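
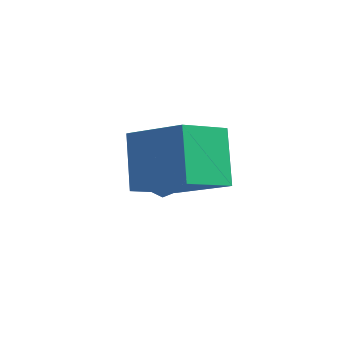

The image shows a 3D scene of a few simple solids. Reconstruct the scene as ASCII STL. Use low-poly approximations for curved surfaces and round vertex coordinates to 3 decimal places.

solid 
facet normal 0.057 0.859 -0.509
outer loop
vertex 2.5 -0.713 -2.558
vertex 1.976 -0.562 -2.362
vertex 2.494 -0.456 -2.125
endloop
endfacet
facet normal 0.930 -0.311 0.198
outer loop
vertex 2.5 -0.713 -2.558
vertex 2.494 -0.456 -2.125
vertex 1.884 -1.918 -1.558
endloop
endfacet
facet normal 0.057 0.859 -0.509
outer loop
vertex 2.494 -0.456 -2.125
vertex 1.976 -0.562 -2.362
vertex 2.098 -0.279 -1.871
endloop
endfacet
facet normal 0.564 0.083 0.821
outer loop
vertex 2.494 -0.456 -2.125
vertex 2.098 -0.279 -1.871
vertex 1.884 -1.918 -1.558
endloop
endfacet
facet normal 0.059 0.858 -0.510
outer loop
vertex 2.098 -0.279 -1.871
vertex 1.976 -0.562 -2.362
vertex 1.609 -0.314 -1.987
endloop
endfacet
facet normal -0.240 0.212 0.947
outer loop
vertex 2.098 -0.279 -1.871
vertex 1.609 -0.314 -1.987
vertex 1.884 -1.918 -1.558
endloop
endfacet
facet normal 0.059 0.858 -0.510
outer loop
vertex 1.609 -0.314 -1.987
vertex 1.976 -0.562 -2.362
vertex 1.397 -0.536 -2.385
endloop
endfacet
facet normal -0.877 -0.022 0.480
outer loop
vertex 1.609 -0.314 -1.987
vertex 1.397 -0.536 -2.385
vertex 1.884 -1.918 -1.558
endloop
endfacet
facet normal 0.059 0.858 -0.510
outer loop
vertex 1.397 -0.536 -2.385
vertex 1.976 -0.562 -2.362
vertex 1.62 -0.778 -2.767
endloop
endfacet
facet normal -0.868 -0.442 -0.227
outer loop
vertex 1.397 -0.536 -2.385
vertex 1.62 -0.778 -2.767
vertex 1.884 -1.918 -1.558
endloop
endfacet
facet normal 0.058 0.859 -0.509
outer loop
vertex 1.62 -0.778 -2.767
vertex 1.976 -0.562 -2.362
vertex 2.111 -0.856 -2.843
endloop
endfacet
facet normal -0.216 -0.733 -0.644
outer loop
vertex 1.62 -0.778 -2.767
vertex 2.111 -0.856 -2.843
vertex 1.884 -1.918 -1.558
endloop
endfacet
facet normal 0.057 0.859 -0.509
outer loop
vertex 2.111 -0.856 -2.843
vertex 1.976 -0.562 -2.362
vertex 2.5 -0.713 -2.558
endloop
endfacet
facet normal 0.581 -0.675 -0.455
outer loop
vertex 2.111 -0.856 -2.843
vertex 2.5 -0.713 -2.558
vertex 1.884 -1.918 -1.558
endloop
endfacet
facet normal -0.875 0.091 -0.475
outer loop
vertex 1.999 -2.405 0.328
vertex 2.502 -1.091 -0.347
vertex 2.618 -3.32 -0.99
endloop
endfacet
facet normal -0.322 -0.842 0.433
outer loop
vertex 4.238 -3.489 -0.113
vertex 1.999 -2.405 0.328
vertex 2.618 -3.32 -0.99
endloop
endfacet
facet normal -0.876 0.091 -0.474
outer loop
vertex 2.618 -3.32 -0.99
vertex 2.502 -1.091 -0.347
vertex 3.121 -2.006 -1.666
endloop
endfacet
facet normal 0.360 -0.532 -0.767
outer loop
vertex 3.121 -2.006 -1.666
vertex 4.238 -3.489 -0.113
vertex 2.618 -3.32 -0.99
endloop
endfacet
facet normal -0.360 0.532 0.767
outer loop
vertex 1.999 -2.405 0.328
vertex 4.122 -1.26 0.53
vertex 2.502 -1.091 -0.347
endloop
endfacet
facet normal -0.322 -0.842 0.433
outer loop
vertex 3.619 -2.574 1.206
vertex 1.999 -2.405 0.328
vertex 4.238 -3.489 -0.113
endloop
endfacet
facet normal -0.360 0.532 0.766
outer loop
vertex 3.619 -2.574 1.206
vertex 4.122 -1.26 0.53
vertex 1.999 -2.405 0.328
endloop
endfacet
facet normal 0.322 0.842 -0.433
outer loop
vertex 2.502 -1.091 -0.347
vertex 4.122 -1.26 0.53
vertex 3.121 -2.006 -1.666
endloop
endfacet
facet normal 0.360 -0.532 -0.767
outer loop
vertex 4.741 -2.175 -0.788
vertex 4.238 -3.489 -0.113
vertex 3.121 -2.006 -1.666
endloop
endfacet
facet normal 0.322 0.842 -0.433
outer loop
vertex 3.121 -2.006 -1.666
vertex 4.122 -1.26 0.53
vertex 4.741 -2.175 -0.788
endloop
endfacet
facet normal 0.876 -0.091 0.474
outer loop
vertex 4.741 -2.175 -0.788
vertex 3.619 -2.574 1.206
vertex 4.238 -3.489 -0.113
endloop
endfacet
facet normal 0.876 -0.091 0.474
outer loop
vertex 4.122 -1.26 0.53
vertex 3.619 -2.574 1.206
vertex 4.741 -2.175 -0.788
endloop
endfacet

endsolid


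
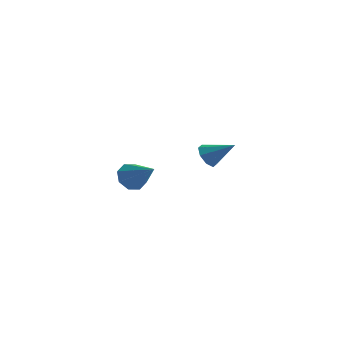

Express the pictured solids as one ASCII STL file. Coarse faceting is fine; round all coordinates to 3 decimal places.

solid 
facet normal -0.839 -0.104 -0.534
outer loop
vertex 2.006 -1.808 0.286
vertex 1.607 -1.582 0.868
vertex 1.931 -1.246 0.294
endloop
endfacet
facet normal 0.818 0.117 -0.564
outer loop
vertex 2.006 -1.808 0.286
vertex 1.931 -1.246 0.294
vertex 2.933 -1.418 1.712
endloop
endfacet
facet normal -0.839 -0.105 -0.535
outer loop
vertex 1.931 -1.246 0.294
vertex 1.607 -1.582 0.868
vertex 1.667 -0.882 0.637
endloop
endfacet
facet normal 0.591 0.737 -0.328
outer loop
vertex 1.931 -1.246 0.294
vertex 1.667 -0.882 0.637
vertex 2.933 -1.418 1.712
endloop
endfacet
facet normal -0.839 -0.104 -0.534
outer loop
vertex 1.667 -0.882 0.637
vertex 1.607 -1.582 0.868
vertex 1.368 -0.927 1.116
endloop
endfacet
facet normal 0.214 0.951 0.223
outer loop
vertex 1.667 -0.882 0.637
vertex 1.368 -0.927 1.116
vertex 2.933 -1.418 1.712
endloop
endfacet
facet normal -0.839 -0.104 -0.534
outer loop
vertex 1.368 -0.927 1.116
vertex 1.607 -1.582 0.868
vertex 1.209 -1.357 1.449
endloop
endfacet
facet normal -0.095 0.631 0.770
outer loop
vertex 1.368 -0.927 1.116
vertex 1.209 -1.357 1.449
vertex 2.933 -1.418 1.712
endloop
endfacet
facet normal -0.839 -0.104 -0.534
outer loop
vertex 1.209 -1.357 1.449
vertex 1.607 -1.582 0.868
vertex 1.283 -1.918 1.442
endloop
endfacet
facet normal -0.152 -0.032 0.988
outer loop
vertex 1.209 -1.357 1.449
vertex 1.283 -1.918 1.442
vertex 2.933 -1.418 1.712
endloop
endfacet
facet normal -0.839 -0.104 -0.534
outer loop
vertex 1.283 -1.918 1.442
vertex 1.607 -1.582 0.868
vertex 1.547 -2.283 1.099
endloop
endfacet
facet normal 0.075 -0.654 0.753
outer loop
vertex 1.283 -1.918 1.442
vertex 1.547 -2.283 1.099
vertex 2.933 -1.418 1.712
endloop
endfacet
facet normal -0.838 -0.105 -0.535
outer loop
vertex 1.547 -2.283 1.099
vertex 1.607 -1.582 0.868
vertex 1.847 -2.237 0.62
endloop
endfacet
facet normal 0.453 -0.868 0.201
outer loop
vertex 1.547 -2.283 1.099
vertex 1.847 -2.237 0.62
vertex 2.933 -1.418 1.712
endloop
endfacet
facet normal -0.839 -0.105 -0.534
outer loop
vertex 1.847 -2.237 0.62
vertex 1.607 -1.582 0.868
vertex 2.006 -1.808 0.286
endloop
endfacet
facet normal 0.761 -0.550 -0.344
outer loop
vertex 1.847 -2.237 0.62
vertex 2.006 -1.808 0.286
vertex 2.933 -1.418 1.712
endloop
endfacet
facet normal -0.795 0.338 -0.503
outer loop
vertex -4.224 2.818 -3.747
vertex -4.698 2.873 -2.96
vertex -4.155 3.445 -3.434
endloop
endfacet
facet normal 0.859 0.150 -0.490
outer loop
vertex -4.224 2.818 -3.747
vertex -4.155 3.445 -3.434
vertex -3.082 2.187 -1.94
endloop
endfacet
facet normal -0.795 0.338 -0.503
outer loop
vertex -4.155 3.445 -3.434
vertex -4.698 2.873 -2.96
vertex -4.404 3.737 -2.844
endloop
endfacet
facet normal 0.761 0.649 -0.000
outer loop
vertex -4.155 3.445 -3.434
vertex -4.404 3.737 -2.844
vertex -3.082 2.187 -1.94
endloop
endfacet
facet normal -0.795 0.338 -0.503
outer loop
vertex -4.404 3.737 -2.844
vertex -4.698 2.873 -2.96
vertex -4.825 3.523 -2.322
endloop
endfacet
facet normal 0.397 0.691 0.604
outer loop
vertex -4.404 3.737 -2.844
vertex -4.825 3.523 -2.322
vertex -3.082 2.187 -1.94
endloop
endfacet
facet normal -0.796 0.337 -0.502
outer loop
vertex -4.825 3.523 -2.322
vertex -4.698 2.873 -2.96
vertex -5.171 2.928 -2.173
endloop
endfacet
facet normal -0.018 0.253 0.967
outer loop
vertex -4.825 3.523 -2.322
vertex -5.171 2.928 -2.173
vertex -3.082 2.187 -1.94
endloop
endfacet
facet normal -0.796 0.338 -0.502
outer loop
vertex -5.171 2.928 -2.173
vertex -4.698 2.873 -2.96
vertex -5.24 2.301 -2.486
endloop
endfacet
facet normal -0.244 -0.412 0.878
outer loop
vertex -5.171 2.928 -2.173
vertex -5.24 2.301 -2.486
vertex -3.082 2.187 -1.94
endloop
endfacet
facet normal -0.796 0.337 -0.503
outer loop
vertex -5.24 2.301 -2.486
vertex -4.698 2.873 -2.96
vertex -4.991 2.009 -3.076
endloop
endfacet
facet normal -0.146 -0.910 0.388
outer loop
vertex -5.24 2.301 -2.486
vertex -4.991 2.009 -3.076
vertex -3.082 2.187 -1.94
endloop
endfacet
facet normal -0.796 0.337 -0.503
outer loop
vertex -4.991 2.009 -3.076
vertex -4.698 2.873 -2.96
vertex -4.57 2.223 -3.599
endloop
endfacet
facet normal 0.217 -0.952 -0.215
outer loop
vertex -4.991 2.009 -3.076
vertex -4.57 2.223 -3.599
vertex -3.082 2.187 -1.94
endloop
endfacet
facet normal -0.796 0.338 -0.503
outer loop
vertex -4.57 2.223 -3.599
vertex -4.698 2.873 -2.96
vertex -4.224 2.818 -3.747
endloop
endfacet
facet normal 0.634 -0.513 -0.579
outer loop
vertex -4.57 2.223 -3.599
vertex -4.224 2.818 -3.747
vertex -3.082 2.187 -1.94
endloop
endfacet

endsolid


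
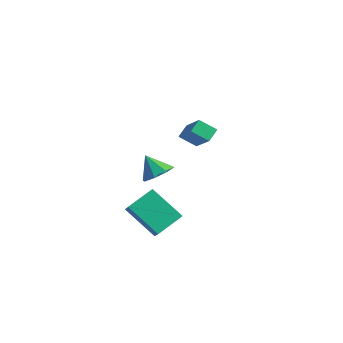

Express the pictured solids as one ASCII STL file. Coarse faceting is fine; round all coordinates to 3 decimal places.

solid 
facet normal -0.608 0.441 -0.660
outer loop
vertex -0.1 -2.883 -2.959
vertex 0.149 -1.523 -2.28
vertex 1.516 -2.547 -4.224
endloop
endfacet
facet normal -0.161 -0.883 -0.441
outer loop
vertex 2.331 -3.137 -3.34
vertex -0.1 -2.883 -2.959
vertex 1.516 -2.547 -4.224
endloop
endfacet
facet normal -0.609 0.440 -0.660
outer loop
vertex 1.516 -2.547 -4.224
vertex 0.149 -1.523 -2.28
vertex 1.765 -1.187 -3.546
endloop
endfacet
facet normal 0.777 0.161 -0.609
outer loop
vertex 1.765 -1.187 -3.546
vertex 2.331 -3.137 -3.34
vertex 1.516 -2.547 -4.224
endloop
endfacet
facet normal -0.777 -0.162 0.608
outer loop
vertex -0.1 -2.883 -2.959
vertex 0.964 -2.113 -1.396
vertex 0.149 -1.523 -2.28
endloop
endfacet
facet normal -0.161 -0.883 -0.440
outer loop
vertex 0.715 -3.473 -2.074
vertex -0.1 -2.883 -2.959
vertex 2.331 -3.137 -3.34
endloop
endfacet
facet normal -0.777 -0.161 0.608
outer loop
vertex 0.715 -3.473 -2.074
vertex 0.964 -2.113 -1.396
vertex -0.1 -2.883 -2.959
endloop
endfacet
facet normal 0.161 0.883 0.441
outer loop
vertex 0.149 -1.523 -2.28
vertex 0.964 -2.113 -1.396
vertex 1.765 -1.187 -3.546
endloop
endfacet
facet normal 0.777 0.161 -0.608
outer loop
vertex 2.58 -1.777 -2.661
vertex 2.331 -3.137 -3.34
vertex 1.765 -1.187 -3.546
endloop
endfacet
facet normal 0.161 0.883 0.440
outer loop
vertex 1.765 -1.187 -3.546
vertex 0.964 -2.113 -1.396
vertex 2.58 -1.777 -2.661
endloop
endfacet
facet normal 0.609 -0.441 0.660
outer loop
vertex 2.58 -1.777 -2.661
vertex 0.715 -3.473 -2.074
vertex 2.331 -3.137 -3.34
endloop
endfacet
facet normal 0.608 -0.441 0.660
outer loop
vertex 0.964 -2.113 -1.396
vertex 0.715 -3.473 -2.074
vertex 2.58 -1.777 -2.661
endloop
endfacet
facet normal -0.697 -0.463 0.547
outer loop
vertex -1.375 3.524 -0.237
vertex -2.766 4.095 -1.524
vertex -1.254 2.82 -0.679
endloop
endfacet
facet normal 0.703 -0.288 0.651
outer loop
vertex -0.494 3.325 -1.276
vertex -1.375 3.524 -0.237
vertex -1.254 2.82 -0.679
endloop
endfacet
facet normal -0.697 -0.464 0.547
outer loop
vertex -1.254 2.82 -0.679
vertex -2.766 4.095 -1.524
vertex -2.645 3.391 -1.967
endloop
endfacet
facet normal 0.143 -0.838 -0.526
outer loop
vertex -2.645 3.391 -1.967
vertex -0.494 3.325 -1.276
vertex -1.254 2.82 -0.679
endloop
endfacet
facet normal -0.143 0.838 0.527
outer loop
vertex -1.375 3.524 -0.237
vertex -2.006 4.6 -2.121
vertex -2.766 4.095 -1.524
endloop
endfacet
facet normal 0.702 -0.289 0.651
outer loop
vertex -0.615 4.029 -0.833
vertex -1.375 3.524 -0.237
vertex -0.494 3.325 -1.276
endloop
endfacet
facet normal -0.144 0.838 0.527
outer loop
vertex -0.615 4.029 -0.833
vertex -2.006 4.6 -2.121
vertex -1.375 3.524 -0.237
endloop
endfacet
facet normal -0.703 0.289 -0.650
outer loop
vertex -2.766 4.095 -1.524
vertex -2.006 4.6 -2.121
vertex -2.645 3.391 -1.967
endloop
endfacet
facet normal 0.144 -0.838 -0.527
outer loop
vertex -1.885 3.896 -2.563
vertex -0.494 3.325 -1.276
vertex -2.645 3.391 -1.967
endloop
endfacet
facet normal -0.702 0.288 -0.651
outer loop
vertex -2.645 3.391 -1.967
vertex -2.006 4.6 -2.121
vertex -1.885 3.896 -2.563
endloop
endfacet
facet normal 0.697 0.464 -0.547
outer loop
vertex -1.885 3.896 -2.563
vertex -0.615 4.029 -0.833
vertex -0.494 3.325 -1.276
endloop
endfacet
facet normal 0.697 0.463 -0.547
outer loop
vertex -2.006 4.6 -2.121
vertex -0.615 4.029 -0.833
vertex -1.885 3.896 -2.563
endloop
endfacet
facet normal 0.623 0.074 -0.779
outer loop
vertex 1.9 -2.901 0.239
vertex 1.466 -2.214 -0.043
vertex 2.137 -2.336 0.482
endloop
endfacet
facet normal 0.249 -0.469 0.847
outer loop
vertex 1.9 -2.901 0.239
vertex 2.137 -2.336 0.482
vertex 0.694 -2.306 0.923
endloop
endfacet
facet normal 0.623 0.074 -0.779
outer loop
vertex 2.137 -2.336 0.482
vertex 1.466 -2.214 -0.043
vertex 1.98 -1.7 0.417
endloop
endfacet
facet normal 0.291 0.168 0.942
outer loop
vertex 2.137 -2.336 0.482
vertex 1.98 -1.7 0.417
vertex 0.694 -2.306 0.923
endloop
endfacet
facet normal 0.623 0.074 -0.779
outer loop
vertex 1.98 -1.7 0.417
vertex 1.466 -2.214 -0.043
vertex 1.523 -1.365 0.083
endloop
endfacet
facet normal -0.034 0.682 0.731
outer loop
vertex 1.98 -1.7 0.417
vertex 1.523 -1.365 0.083
vertex 0.694 -2.306 0.923
endloop
endfacet
facet normal 0.623 0.074 -0.779
outer loop
vertex 1.523 -1.365 0.083
vertex 1.466 -2.214 -0.043
vertex 1.032 -1.527 -0.325
endloop
endfacet
facet normal -0.536 0.774 0.338
outer loop
vertex 1.523 -1.365 0.083
vertex 1.032 -1.527 -0.325
vertex 0.694 -2.306 0.923
endloop
endfacet
facet normal 0.623 0.074 -0.779
outer loop
vertex 1.032 -1.527 -0.325
vertex 1.466 -2.214 -0.043
vertex 0.796 -2.092 -0.567
endloop
endfacet
facet normal -0.922 0.388 -0.007
outer loop
vertex 1.032 -1.527 -0.325
vertex 0.796 -2.092 -0.567
vertex 0.694 -2.306 0.923
endloop
endfacet
facet normal 0.623 0.074 -0.779
outer loop
vertex 0.796 -2.092 -0.567
vertex 1.466 -2.214 -0.043
vertex 0.952 -2.728 -0.503
endloop
endfacet
facet normal -0.964 -0.247 -0.101
outer loop
vertex 0.796 -2.092 -0.567
vertex 0.952 -2.728 -0.503
vertex 0.694 -2.306 0.923
endloop
endfacet
facet normal 0.623 0.075 -0.779
outer loop
vertex 0.952 -2.728 -0.503
vertex 1.466 -2.214 -0.043
vertex 1.41 -3.063 -0.169
endloop
endfacet
facet normal -0.638 -0.762 0.110
outer loop
vertex 0.952 -2.728 -0.503
vertex 1.41 -3.063 -0.169
vertex 0.694 -2.306 0.923
endloop
endfacet
facet normal 0.623 0.074 -0.778
outer loop
vertex 1.41 -3.063 -0.169
vertex 1.466 -2.214 -0.043
vertex 1.9 -2.901 0.239
endloop
endfacet
facet normal -0.136 -0.854 0.503
outer loop
vertex 1.41 -3.063 -0.169
vertex 1.9 -2.901 0.239
vertex 0.694 -2.306 0.923
endloop
endfacet

endsolid


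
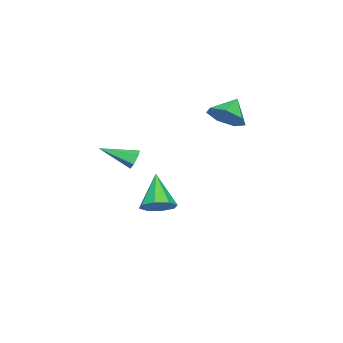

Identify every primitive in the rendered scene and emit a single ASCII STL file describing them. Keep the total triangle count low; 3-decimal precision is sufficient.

solid 
facet normal 0.604 0.310 -0.734
outer loop
vertex -1.082 -1.381 -3.626
vertex -1.724 -1.47 -4.192
vertex -1.44 -0.832 -3.689
endloop
endfacet
facet normal 0.310 0.305 0.900
outer loop
vertex -1.082 -1.381 -3.626
vertex -1.44 -0.832 -3.689
vertex -2.896 -2.07 -2.768
endloop
endfacet
facet normal 0.605 0.309 -0.734
outer loop
vertex -1.44 -0.832 -3.689
vertex -1.724 -1.47 -4.192
vertex -1.964 -0.657 -4.047
endloop
endfacet
facet normal -0.204 0.728 0.655
outer loop
vertex -1.44 -0.832 -3.689
vertex -1.964 -0.657 -4.047
vertex -2.896 -2.07 -2.768
endloop
endfacet
facet normal 0.605 0.309 -0.734
outer loop
vertex -1.964 -0.657 -4.047
vertex -1.724 -1.47 -4.192
vertex -2.347 -0.957 -4.489
endloop
endfacet
facet normal -0.732 0.655 0.190
outer loop
vertex -1.964 -0.657 -4.047
vertex -2.347 -0.957 -4.489
vertex -2.896 -2.07 -2.768
endloop
endfacet
facet normal 0.605 0.310 -0.733
outer loop
vertex -2.347 -0.957 -4.489
vertex -1.724 -1.47 -4.192
vertex -2.365 -1.558 -4.758
endloop
endfacet
facet normal -0.966 0.129 -0.224
outer loop
vertex -2.347 -0.957 -4.489
vertex -2.365 -1.558 -4.758
vertex -2.896 -2.07 -2.768
endloop
endfacet
facet normal 0.605 0.309 -0.733
outer loop
vertex -2.365 -1.558 -4.758
vertex -1.724 -1.47 -4.192
vertex -2.008 -2.107 -4.695
endloop
endfacet
facet normal -0.769 -0.539 -0.344
outer loop
vertex -2.365 -1.558 -4.758
vertex -2.008 -2.107 -4.695
vertex -2.896 -2.07 -2.768
endloop
endfacet
facet normal 0.605 0.309 -0.734
outer loop
vertex -2.008 -2.107 -4.695
vertex -1.724 -1.47 -4.192
vertex -1.484 -2.283 -4.337
endloop
endfacet
facet normal -0.255 -0.962 -0.099
outer loop
vertex -2.008 -2.107 -4.695
vertex -1.484 -2.283 -4.337
vertex -2.896 -2.07 -2.768
endloop
endfacet
facet normal 0.604 0.309 -0.735
outer loop
vertex -1.484 -2.283 -4.337
vertex -1.724 -1.47 -4.192
vertex -1.1 -1.982 -3.895
endloop
endfacet
facet normal 0.274 -0.889 0.367
outer loop
vertex -1.484 -2.283 -4.337
vertex -1.1 -1.982 -3.895
vertex -2.896 -2.07 -2.768
endloop
endfacet
facet normal 0.604 0.310 -0.734
outer loop
vertex -1.1 -1.982 -3.895
vertex -1.724 -1.47 -4.192
vertex -1.082 -1.381 -3.626
endloop
endfacet
facet normal 0.508 -0.365 0.781
outer loop
vertex -1.1 -1.982 -3.895
vertex -1.082 -1.381 -3.626
vertex -2.896 -2.07 -2.768
endloop
endfacet
facet normal -0.296 0.875 -0.383
outer loop
vertex 0.905 -1.268 0.109
vertex 0.676 -1.518 -0.285
vertex 0.409 -1.418 0.15
endloop
endfacet
facet normal 0.038 0.144 0.989
outer loop
vertex 0.905 -1.268 0.109
vertex 0.409 -1.418 0.15
vertex 1.164 -2.962 0.345
endloop
endfacet
facet normal -0.296 0.875 -0.383
outer loop
vertex 0.409 -1.418 0.15
vertex 0.676 -1.518 -0.285
vertex 0.18 -1.668 -0.245
endloop
endfacet
facet normal -0.740 -0.285 0.609
outer loop
vertex 0.409 -1.418 0.15
vertex 0.18 -1.668 -0.245
vertex 1.164 -2.962 0.345
endloop
endfacet
facet normal -0.296 0.876 -0.381
outer loop
vertex 0.18 -1.668 -0.245
vertex 0.676 -1.518 -0.285
vertex 0.447 -1.767 -0.68
endloop
endfacet
facet normal -0.699 -0.659 -0.279
outer loop
vertex 0.18 -1.668 -0.245
vertex 0.447 -1.767 -0.68
vertex 1.164 -2.962 0.345
endloop
endfacet
facet normal -0.296 0.876 -0.381
outer loop
vertex 0.447 -1.767 -0.68
vertex 0.676 -1.518 -0.285
vertex 0.943 -1.617 -0.72
endloop
endfacet
facet normal 0.119 -0.604 -0.788
outer loop
vertex 0.447 -1.767 -0.68
vertex 0.943 -1.617 -0.72
vertex 1.164 -2.962 0.345
endloop
endfacet
facet normal -0.296 0.876 -0.381
outer loop
vertex 0.943 -1.617 -0.72
vertex 0.676 -1.518 -0.285
vertex 1.172 -1.368 -0.326
endloop
endfacet
facet normal 0.895 -0.177 -0.409
outer loop
vertex 0.943 -1.617 -0.72
vertex 1.172 -1.368 -0.326
vertex 1.164 -2.962 0.345
endloop
endfacet
facet normal -0.296 0.875 -0.383
outer loop
vertex 1.172 -1.368 -0.326
vertex 0.676 -1.518 -0.285
vertex 0.905 -1.268 0.109
endloop
endfacet
facet normal 0.855 0.198 0.479
outer loop
vertex 1.172 -1.368 -0.326
vertex 0.905 -1.268 0.109
vertex 1.164 -2.962 0.345
endloop
endfacet
facet normal 0.756 -0.148 -0.638
outer loop
vertex -1.405 1.772 2.315
vertex -2.019 1.54 1.641
vertex -1.674 2.388 1.853
endloop
endfacet
facet normal 0.033 0.609 0.793
outer loop
vertex -1.405 1.772 2.315
vertex -1.674 2.388 1.853
vertex -2.941 1.72 2.419
endloop
endfacet
facet normal 0.756 -0.148 -0.638
outer loop
vertex -1.674 2.388 1.853
vertex -2.019 1.54 1.641
vertex -2.202 2.366 1.232
endloop
endfacet
facet normal -0.353 0.896 0.268
outer loop
vertex -1.674 2.388 1.853
vertex -2.202 2.366 1.232
vertex -2.941 1.72 2.419
endloop
endfacet
facet normal 0.756 -0.148 -0.637
outer loop
vertex -2.202 2.366 1.232
vertex -2.019 1.54 1.641
vertex -2.592 1.722 0.919
endloop
endfacet
facet normal -0.798 0.573 -0.185
outer loop
vertex -2.202 2.366 1.232
vertex -2.592 1.722 0.919
vertex -2.941 1.72 2.419
endloop
endfacet
facet normal 0.756 -0.147 -0.637
outer loop
vertex -2.592 1.722 0.919
vertex -2.019 1.54 1.641
vertex -2.55 0.941 1.149
endloop
endfacet
facet normal -0.967 -0.118 -0.225
outer loop
vertex -2.592 1.722 0.919
vertex -2.55 0.941 1.149
vertex -2.941 1.72 2.419
endloop
endfacet
facet normal 0.756 -0.147 -0.637
outer loop
vertex -2.55 0.941 1.149
vertex -2.019 1.54 1.641
vertex -2.108 0.611 1.75
endloop
endfacet
facet normal -0.732 -0.657 0.178
outer loop
vertex -2.55 0.941 1.149
vertex -2.108 0.611 1.75
vertex -2.941 1.72 2.419
endloop
endfacet
facet normal 0.756 -0.147 -0.637
outer loop
vertex -2.108 0.611 1.75
vertex -2.019 1.54 1.641
vertex -1.599 0.98 2.269
endloop
endfacet
facet normal -0.272 -0.638 0.720
outer loop
vertex -2.108 0.611 1.75
vertex -1.599 0.98 2.269
vertex -2.941 1.72 2.419
endloop
endfacet
facet normal 0.756 -0.148 -0.638
outer loop
vertex -1.599 0.98 2.269
vertex -2.019 1.54 1.641
vertex -1.405 1.772 2.315
endloop
endfacet
facet normal 0.070 -0.075 0.995
outer loop
vertex -1.599 0.98 2.269
vertex -1.405 1.772 2.315
vertex -2.941 1.72 2.419
endloop
endfacet

endsolid


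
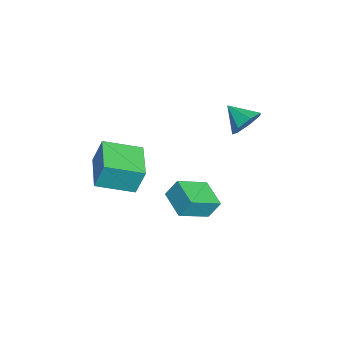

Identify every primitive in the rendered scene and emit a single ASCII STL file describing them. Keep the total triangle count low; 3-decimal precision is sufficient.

solid 
facet normal 0.598 0.645 -0.476
outer loop
vertex -1.722 3.048 2.965
vertex -2.216 2.907 2.154
vertex -2.369 3.558 2.843
endloop
endfacet
facet normal -0.136 0.063 0.989
outer loop
vertex -1.722 3.048 2.965
vertex -2.369 3.558 2.843
vertex -3.084 1.973 2.846
endloop
endfacet
facet normal 0.599 0.644 -0.476
outer loop
vertex -2.369 3.558 2.843
vertex -2.216 2.907 2.154
vertex -2.9 3.578 2.202
endloop
endfacet
facet normal -0.723 0.327 0.609
outer loop
vertex -2.369 3.558 2.843
vertex -2.9 3.578 2.202
vertex -3.084 1.973 2.846
endloop
endfacet
facet normal 0.598 0.644 -0.477
outer loop
vertex -2.9 3.578 2.202
vertex -2.216 2.907 2.154
vertex -2.917 3.092 1.525
endloop
endfacet
facet normal -0.994 0.096 -0.044
outer loop
vertex -2.9 3.578 2.202
vertex -2.917 3.092 1.525
vertex -3.084 1.973 2.846
endloop
endfacet
facet normal 0.598 0.645 -0.477
outer loop
vertex -2.917 3.092 1.525
vertex -2.216 2.907 2.154
vertex -2.405 2.467 1.322
endloop
endfacet
facet normal -0.748 -0.457 -0.481
outer loop
vertex -2.917 3.092 1.525
vertex -2.405 2.467 1.322
vertex -3.084 1.973 2.846
endloop
endfacet
facet normal 0.599 0.643 -0.476
outer loop
vertex -2.405 2.467 1.322
vertex -2.216 2.907 2.154
vertex -1.751 2.172 1.746
endloop
endfacet
facet normal -0.171 -0.913 -0.372
outer loop
vertex -2.405 2.467 1.322
vertex -1.751 2.172 1.746
vertex -3.084 1.973 2.846
endloop
endfacet
facet normal 0.599 0.644 -0.477
outer loop
vertex -1.751 2.172 1.746
vertex -2.216 2.907 2.154
vertex -1.447 2.431 2.477
endloop
endfacet
facet normal 0.306 -0.930 0.202
outer loop
vertex -1.751 2.172 1.746
vertex -1.447 2.431 2.477
vertex -3.084 1.973 2.846
endloop
endfacet
facet normal 0.599 0.644 -0.477
outer loop
vertex -1.447 2.431 2.477
vertex -2.216 2.907 2.154
vertex -1.722 3.048 2.965
endloop
endfacet
facet normal 0.321 -0.496 0.807
outer loop
vertex -1.447 2.431 2.477
vertex -1.722 3.048 2.965
vertex -3.084 1.973 2.846
endloop
endfacet
facet normal -0.443 0.761 -0.474
outer loop
vertex -3.387 1.023 -3.504
vertex -1.882 1.68 -3.857
vertex -3.356 0.406 -4.522
endloop
endfacet
facet normal -0.896 -0.391 0.210
outer loop
vertex -2.478 -1.1 -3.583
vertex -3.387 1.023 -3.504
vertex -3.356 0.406 -4.522
endloop
endfacet
facet normal -0.444 0.761 -0.474
outer loop
vertex -3.356 0.406 -4.522
vertex -1.882 1.68 -3.857
vertex -1.851 1.064 -4.875
endloop
endfacet
facet normal 0.026 -0.518 -0.855
outer loop
vertex -1.851 1.064 -4.875
vertex -2.478 -1.1 -3.583
vertex -3.356 0.406 -4.522
endloop
endfacet
facet normal -0.026 0.518 0.855
outer loop
vertex -3.387 1.023 -3.504
vertex -1.004 0.174 -2.918
vertex -1.882 1.68 -3.857
endloop
endfacet
facet normal -0.896 -0.391 0.210
outer loop
vertex -2.509 -0.484 -2.565
vertex -3.387 1.023 -3.504
vertex -2.478 -1.1 -3.583
endloop
endfacet
facet normal -0.026 0.518 0.855
outer loop
vertex -2.509 -0.484 -2.565
vertex -1.004 0.174 -2.918
vertex -3.387 1.023 -3.504
endloop
endfacet
facet normal 0.896 0.392 -0.210
outer loop
vertex -1.882 1.68 -3.857
vertex -1.004 0.174 -2.918
vertex -1.851 1.064 -4.875
endloop
endfacet
facet normal 0.026 -0.518 -0.855
outer loop
vertex -0.973 -0.443 -3.936
vertex -2.478 -1.1 -3.583
vertex -1.851 1.064 -4.875
endloop
endfacet
facet normal 0.896 0.391 -0.210
outer loop
vertex -1.851 1.064 -4.875
vertex -1.004 0.174 -2.918
vertex -0.973 -0.443 -3.936
endloop
endfacet
facet normal 0.443 -0.761 0.474
outer loop
vertex -0.973 -0.443 -3.936
vertex -2.509 -0.484 -2.565
vertex -2.478 -1.1 -3.583
endloop
endfacet
facet normal 0.444 -0.760 0.474
outer loop
vertex -1.004 0.174 -2.918
vertex -2.509 -0.484 -2.565
vertex -0.973 -0.443 -3.936
endloop
endfacet
facet normal -0.997 -0.056 0.049
outer loop
vertex -2.736 -4.184 0.468
vertex -2.882 -2.168 -0.206
vertex -2.782 -4.693 -1.048
endloop
endfacet
facet normal 0.068 -0.946 0.316
outer loop
vertex -0.618 -4.572 -1.154
vertex -2.736 -4.184 0.468
vertex -2.782 -4.693 -1.048
endloop
endfacet
facet normal -0.997 -0.056 0.049
outer loop
vertex -2.782 -4.693 -1.048
vertex -2.882 -2.168 -0.206
vertex -2.928 -2.678 -1.721
endloop
endfacet
facet normal -0.029 -0.319 -0.947
outer loop
vertex -2.928 -2.678 -1.721
vertex -0.618 -4.572 -1.154
vertex -2.782 -4.693 -1.048
endloop
endfacet
facet normal 0.029 0.319 0.947
outer loop
vertex -2.736 -4.184 0.468
vertex -0.718 -2.047 -0.312
vertex -2.882 -2.168 -0.206
endloop
endfacet
facet normal 0.069 -0.946 0.316
outer loop
vertex -0.572 -4.062 0.361
vertex -2.736 -4.184 0.468
vertex -0.618 -4.572 -1.154
endloop
endfacet
facet normal 0.029 0.319 0.947
outer loop
vertex -0.572 -4.062 0.361
vertex -0.718 -2.047 -0.312
vertex -2.736 -4.184 0.468
endloop
endfacet
facet normal -0.068 0.946 -0.316
outer loop
vertex -2.882 -2.168 -0.206
vertex -0.718 -2.047 -0.312
vertex -2.928 -2.678 -1.721
endloop
endfacet
facet normal -0.029 -0.319 -0.947
outer loop
vertex -0.764 -2.556 -1.828
vertex -0.618 -4.572 -1.154
vertex -2.928 -2.678 -1.721
endloop
endfacet
facet normal -0.069 0.946 -0.316
outer loop
vertex -2.928 -2.678 -1.721
vertex -0.718 -2.047 -0.312
vertex -0.764 -2.556 -1.828
endloop
endfacet
facet normal 0.997 0.056 -0.049
outer loop
vertex -0.764 -2.556 -1.828
vertex -0.572 -4.062 0.361
vertex -0.618 -4.572 -1.154
endloop
endfacet
facet normal 0.997 0.056 -0.049
outer loop
vertex -0.718 -2.047 -0.312
vertex -0.572 -4.062 0.361
vertex -0.764 -2.556 -1.828
endloop
endfacet

endsolid


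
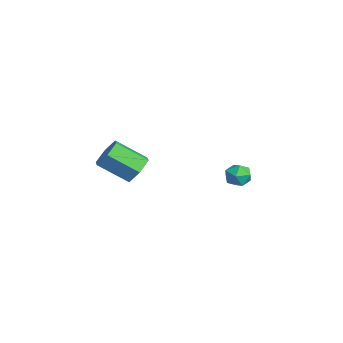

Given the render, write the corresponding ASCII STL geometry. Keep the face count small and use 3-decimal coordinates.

solid 
facet normal -0.984 -0.169 -0.051
outer loop
vertex -3.137 3.943 0.791
vertex -3.017 3.229 0.837
vertex -3.115 3.62 1.44
endloop
endfacet
facet normal -0.849 0.460 0.258
outer loop
vertex -3.137 3.943 0.791
vertex -3.115 3.62 1.44
vertex -2.795 4.264 1.344
endloop
endfacet
facet normal -0.476 0.856 -0.203
outer loop
vertex -3.137 3.943 0.791
vertex -2.795 4.264 1.344
vertex -2.5 4.271 0.681
endloop
endfacet
facet normal -0.380 0.471 -0.796
outer loop
vertex -3.137 3.943 0.791
vertex -2.5 4.271 0.681
vertex -2.637 3.631 0.368
endloop
endfacet
facet normal -0.694 -0.162 -0.701
outer loop
vertex -3.137 3.943 0.791
vertex -2.637 3.631 0.368
vertex -3.017 3.229 0.837
endloop
endfacet
facet normal -0.440 0.342 0.830
outer loop
vertex -2.795 4.264 1.344
vertex -3.115 3.62 1.44
vertex -2.463 3.749 1.732
endloop
endfacet
facet normal -0.658 -0.676 0.332
outer loop
vertex -3.115 3.62 1.44
vertex -3.017 3.229 0.837
vertex -2.6 3.109 1.419
endloop
endfacet
facet normal -0.188 -0.665 -0.722
outer loop
vertex -3.017 3.229 0.837
vertex -2.637 3.631 0.368
vertex -2.305 3.116 0.756
endloop
endfacet
facet normal 0.321 0.360 -0.876
outer loop
vertex -2.637 3.631 0.368
vertex -2.5 4.271 0.681
vertex -1.985 3.76 0.66
endloop
endfacet
facet normal 0.166 0.983 0.084
outer loop
vertex -2.5 4.271 0.681
vertex -2.795 4.264 1.344
vertex -2.083 4.151 1.263
endloop
endfacet
facet normal 0.380 -0.471 0.796
outer loop
vertex -1.963 3.437 1.309
vertex -2.463 3.749 1.732
vertex -2.6 3.109 1.419
endloop
endfacet
facet normal 0.476 -0.856 0.203
outer loop
vertex -1.963 3.437 1.309
vertex -2.6 3.109 1.419
vertex -2.305 3.116 0.756
endloop
endfacet
facet normal 0.849 -0.460 -0.258
outer loop
vertex -1.963 3.437 1.309
vertex -2.305 3.116 0.756
vertex -1.985 3.76 0.66
endloop
endfacet
facet normal 0.984 0.169 0.051
outer loop
vertex -1.963 3.437 1.309
vertex -1.985 3.76 0.66
vertex -2.083 4.151 1.263
endloop
endfacet
facet normal 0.694 0.162 0.701
outer loop
vertex -1.963 3.437 1.309
vertex -2.083 4.151 1.263
vertex -2.463 3.749 1.732
endloop
endfacet
facet normal -0.321 -0.360 0.876
outer loop
vertex -2.6 3.109 1.419
vertex -2.463 3.749 1.732
vertex -3.115 3.62 1.44
endloop
endfacet
facet normal -0.166 -0.983 -0.084
outer loop
vertex -2.305 3.116 0.756
vertex -2.6 3.109 1.419
vertex -3.017 3.229 0.837
endloop
endfacet
facet normal 0.440 -0.342 -0.830
outer loop
vertex -1.985 3.76 0.66
vertex -2.305 3.116 0.756
vertex -2.637 3.631 0.368
endloop
endfacet
facet normal 0.658 0.676 -0.332
outer loop
vertex -2.083 4.151 1.263
vertex -1.985 3.76 0.66
vertex -2.5 4.271 0.681
endloop
endfacet
facet normal 0.188 0.665 0.722
outer loop
vertex -2.463 3.749 1.732
vertex -2.083 4.151 1.263
vertex -2.795 4.264 1.344
endloop
endfacet
facet normal 0.272 0.776 -0.569
outer loop
vertex 0.416 -1.434 3.387
vertex -0.388 -1.346 3.123
vertex -0.12 -0.932 3.816
endloop
endfacet
facet normal 0.727 0.221 0.650
outer loop
vertex 0.416 -1.434 3.387
vertex -0.12 -0.932 3.816
vertex -0.049 -2.761 4.36
endloop
endfacet
facet normal 0.728 0.221 0.649
outer loop
vertex -0.049 -2.761 4.36
vertex -0.12 -0.932 3.816
vertex -0.584 -2.26 4.789
endloop
endfacet
facet normal -0.271 -0.776 0.569
outer loop
vertex -0.049 -2.761 4.36
vertex -0.584 -2.26 4.789
vertex -0.852 -2.674 4.097
endloop
endfacet
facet normal 0.271 0.777 -0.569
outer loop
vertex -0.12 -0.932 3.816
vertex -0.388 -1.346 3.123
vertex -0.923 -0.845 3.552
endloop
endfacet
facet normal -0.183 0.622 0.761
outer loop
vertex -0.12 -0.932 3.816
vertex -0.923 -0.845 3.552
vertex -0.584 -2.26 4.789
endloop
endfacet
facet normal -0.181 0.622 0.762
outer loop
vertex -0.584 -2.26 4.789
vertex -0.923 -0.845 3.552
vertex -1.387 -2.172 4.526
endloop
endfacet
facet normal -0.272 -0.776 0.569
outer loop
vertex -0.584 -2.26 4.789
vertex -1.387 -2.172 4.526
vertex -0.852 -2.674 4.097
endloop
endfacet
facet normal 0.271 0.776 -0.569
outer loop
vertex -0.923 -0.845 3.552
vertex -0.388 -1.346 3.123
vertex -1.191 -1.259 2.86
endloop
endfacet
facet normal -0.909 0.401 0.113
outer loop
vertex -0.923 -0.845 3.552
vertex -1.191 -1.259 2.86
vertex -1.387 -2.172 4.526
endloop
endfacet
facet normal -0.909 0.401 0.113
outer loop
vertex -1.387 -2.172 4.526
vertex -1.191 -1.259 2.86
vertex -1.656 -2.586 3.833
endloop
endfacet
facet normal -0.272 -0.776 0.569
outer loop
vertex -1.387 -2.172 4.526
vertex -1.656 -2.586 3.833
vertex -0.852 -2.674 4.097
endloop
endfacet
facet normal 0.271 0.776 -0.569
outer loop
vertex -1.191 -1.259 2.86
vertex -0.388 -1.346 3.123
vertex -0.656 -1.76 2.431
endloop
endfacet
facet normal -0.728 -0.221 -0.649
outer loop
vertex -1.191 -1.259 2.86
vertex -0.656 -1.76 2.431
vertex -1.656 -2.586 3.833
endloop
endfacet
facet normal -0.727 -0.222 -0.649
outer loop
vertex -1.656 -2.586 3.833
vertex -0.656 -1.76 2.431
vertex -1.12 -3.088 3.404
endloop
endfacet
facet normal -0.272 -0.776 0.569
outer loop
vertex -1.656 -2.586 3.833
vertex -1.12 -3.088 3.404
vertex -0.852 -2.674 4.097
endloop
endfacet
facet normal 0.272 0.776 -0.569
outer loop
vertex -0.656 -1.76 2.431
vertex -0.388 -1.346 3.123
vertex 0.147 -1.848 2.694
endloop
endfacet
facet normal 0.181 -0.622 -0.762
outer loop
vertex -0.656 -1.76 2.431
vertex 0.147 -1.848 2.694
vertex -1.12 -3.088 3.404
endloop
endfacet
facet normal 0.183 -0.622 -0.761
outer loop
vertex -1.12 -3.088 3.404
vertex 0.147 -1.848 2.694
vertex -0.317 -3.175 3.668
endloop
endfacet
facet normal -0.271 -0.777 0.569
outer loop
vertex -1.12 -3.088 3.404
vertex -0.317 -3.175 3.668
vertex -0.852 -2.674 4.097
endloop
endfacet
facet normal 0.272 0.776 -0.569
outer loop
vertex 0.147 -1.848 2.694
vertex -0.388 -1.346 3.123
vertex 0.416 -1.434 3.387
endloop
endfacet
facet normal 0.909 -0.401 -0.113
outer loop
vertex 0.147 -1.848 2.694
vertex 0.416 -1.434 3.387
vertex -0.317 -3.175 3.668
endloop
endfacet
facet normal 0.909 -0.401 -0.112
outer loop
vertex -0.317 -3.175 3.668
vertex 0.416 -1.434 3.387
vertex -0.049 -2.761 4.36
endloop
endfacet
facet normal -0.271 -0.776 0.569
outer loop
vertex -0.317 -3.175 3.668
vertex -0.049 -2.761 4.36
vertex -0.852 -2.674 4.097
endloop
endfacet

endsolid


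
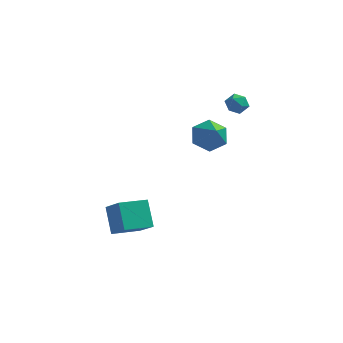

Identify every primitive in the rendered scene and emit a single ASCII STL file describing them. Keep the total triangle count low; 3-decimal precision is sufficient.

solid 
facet normal -0.322 0.659 -0.680
outer loop
vertex 2.366 0.358 0.54
vertex 1.561 0.401 0.963
vertex 2.23 0.971 1.199
endloop
endfacet
facet normal 0.981 0.011 0.193
outer loop
vertex 2.366 0.358 0.54
vertex 2.23 0.971 1.199
vertex 2.079 -0.661 2.057
endloop
endfacet
facet normal -0.322 0.660 -0.679
outer loop
vertex 2.23 0.971 1.199
vertex 1.561 0.401 0.963
vertex 1.425 1.013 1.622
endloop
endfacet
facet normal 0.445 0.384 0.809
outer loop
vertex 2.23 0.971 1.199
vertex 1.425 1.013 1.622
vertex 2.079 -0.661 2.057
endloop
endfacet
facet normal -0.322 0.660 -0.679
outer loop
vertex 1.425 1.013 1.622
vertex 1.561 0.401 0.963
vertex 0.756 0.443 1.386
endloop
endfacet
facet normal -0.394 0.084 0.915
outer loop
vertex 1.425 1.013 1.622
vertex 0.756 0.443 1.386
vertex 2.079 -0.661 2.057
endloop
endfacet
facet normal -0.323 0.659 -0.680
outer loop
vertex 0.756 0.443 1.386
vertex 1.561 0.401 0.963
vertex 0.892 -0.17 0.727
endloop
endfacet
facet normal -0.698 -0.590 0.405
outer loop
vertex 0.756 0.443 1.386
vertex 0.892 -0.17 0.727
vertex 2.079 -0.661 2.057
endloop
endfacet
facet normal -0.323 0.659 -0.680
outer loop
vertex 0.892 -0.17 0.727
vertex 1.561 0.401 0.963
vertex 1.697 -0.212 0.304
endloop
endfacet
facet normal -0.162 -0.964 -0.212
outer loop
vertex 0.892 -0.17 0.727
vertex 1.697 -0.212 0.304
vertex 2.079 -0.661 2.057
endloop
endfacet
facet normal -0.322 0.659 -0.680
outer loop
vertex 1.697 -0.212 0.304
vertex 1.561 0.401 0.963
vertex 2.366 0.358 0.54
endloop
endfacet
facet normal 0.677 -0.664 -0.318
outer loop
vertex 1.697 -0.212 0.304
vertex 2.366 0.358 0.54
vertex 2.079 -0.661 2.057
endloop
endfacet
facet normal -0.770 -0.613 0.179
outer loop
vertex -1.843 -3.268 -1.586
vertex -2.637 -2.547 -2.533
vertex -1.367 -4.187 -2.686
endloop
endfacet
facet normal 0.555 -0.504 0.662
outer loop
vertex -0.243 -3.293 -2.947
vertex -1.843 -3.268 -1.586
vertex -1.367 -4.187 -2.686
endloop
endfacet
facet normal -0.770 -0.613 0.180
outer loop
vertex -1.367 -4.187 -2.686
vertex -2.637 -2.547 -2.533
vertex -2.161 -3.467 -3.632
endloop
endfacet
facet normal 0.315 -0.609 -0.728
outer loop
vertex -2.161 -3.467 -3.632
vertex -0.243 -3.293 -2.947
vertex -1.367 -4.187 -2.686
endloop
endfacet
facet normal -0.315 0.609 0.728
outer loop
vertex -1.843 -3.268 -1.586
vertex -1.513 -1.653 -2.794
vertex -2.637 -2.547 -2.533
endloop
endfacet
facet normal 0.555 -0.504 0.662
outer loop
vertex -0.719 -2.373 -1.848
vertex -1.843 -3.268 -1.586
vertex -0.243 -3.293 -2.947
endloop
endfacet
facet normal -0.315 0.609 0.728
outer loop
vertex -0.719 -2.373 -1.848
vertex -1.513 -1.653 -2.794
vertex -1.843 -3.268 -1.586
endloop
endfacet
facet normal -0.555 0.504 -0.662
outer loop
vertex -2.637 -2.547 -2.533
vertex -1.513 -1.653 -2.794
vertex -2.161 -3.467 -3.632
endloop
endfacet
facet normal 0.315 -0.609 -0.728
outer loop
vertex -1.037 -2.572 -3.894
vertex -0.243 -3.293 -2.947
vertex -2.161 -3.467 -3.632
endloop
endfacet
facet normal -0.555 0.504 -0.661
outer loop
vertex -2.161 -3.467 -3.632
vertex -1.513 -1.653 -2.794
vertex -1.037 -2.572 -3.894
endloop
endfacet
facet normal 0.770 0.612 -0.179
outer loop
vertex -1.037 -2.572 -3.894
vertex -0.719 -2.373 -1.848
vertex -0.243 -3.293 -2.947
endloop
endfacet
facet normal 0.769 0.613 -0.179
outer loop
vertex -1.513 -1.653 -2.794
vertex -0.719 -2.373 -1.848
vertex -1.037 -2.572 -3.894
endloop
endfacet
facet normal -0.698 -0.596 0.397
outer loop
vertex 1.783 2.939 1.723
vertex 2.111 2.432 1.538
vertex 2.216 2.687 2.106
endloop
endfacet
facet normal -0.655 0.021 0.755
outer loop
vertex 1.783 2.939 1.723
vertex 2.216 2.687 2.106
vertex 2.172 3.314 2.05
endloop
endfacet
facet normal -0.780 0.552 0.294
outer loop
vertex 1.783 2.939 1.723
vertex 2.172 3.314 2.05
vertex 2.039 3.447 1.448
endloop
endfacet
facet normal -0.899 0.265 -0.348
outer loop
vertex 1.783 2.939 1.723
vertex 2.039 3.447 1.448
vertex 2.001 2.902 1.132
endloop
endfacet
facet normal -0.849 -0.445 -0.285
outer loop
vertex 1.783 2.939 1.723
vertex 2.001 2.902 1.132
vertex 2.111 2.432 1.538
endloop
endfacet
facet normal 0.012 0.090 0.996
outer loop
vertex 2.172 3.314 2.05
vertex 2.216 2.687 2.106
vertex 2.739 3.038 2.068
endloop
endfacet
facet normal -0.058 -0.907 0.418
outer loop
vertex 2.216 2.687 2.106
vertex 2.111 2.432 1.538
vertex 2.701 2.493 1.752
endloop
endfacet
facet normal -0.301 -0.663 -0.686
outer loop
vertex 2.111 2.432 1.538
vertex 2.001 2.902 1.132
vertex 2.568 2.626 1.15
endloop
endfacet
facet normal -0.382 0.483 -0.788
outer loop
vertex 2.001 2.902 1.132
vertex 2.039 3.447 1.448
vertex 2.524 3.253 1.094
endloop
endfacet
facet normal -0.189 0.949 0.252
outer loop
vertex 2.039 3.447 1.448
vertex 2.172 3.314 2.05
vertex 2.629 3.508 1.662
endloop
endfacet
facet normal 0.899 -0.265 0.348
outer loop
vertex 2.957 3.001 1.477
vertex 2.739 3.038 2.068
vertex 2.701 2.493 1.752
endloop
endfacet
facet normal 0.780 -0.552 -0.294
outer loop
vertex 2.957 3.001 1.477
vertex 2.701 2.493 1.752
vertex 2.568 2.626 1.15
endloop
endfacet
facet normal 0.655 -0.021 -0.755
outer loop
vertex 2.957 3.001 1.477
vertex 2.568 2.626 1.15
vertex 2.524 3.253 1.094
endloop
endfacet
facet normal 0.698 0.596 -0.397
outer loop
vertex 2.957 3.001 1.477
vertex 2.524 3.253 1.094
vertex 2.629 3.508 1.662
endloop
endfacet
facet normal 0.849 0.445 0.285
outer loop
vertex 2.957 3.001 1.477
vertex 2.629 3.508 1.662
vertex 2.739 3.038 2.068
endloop
endfacet
facet normal 0.382 -0.483 0.788
outer loop
vertex 2.701 2.493 1.752
vertex 2.739 3.038 2.068
vertex 2.216 2.687 2.106
endloop
endfacet
facet normal 0.189 -0.949 -0.252
outer loop
vertex 2.568 2.626 1.15
vertex 2.701 2.493 1.752
vertex 2.111 2.432 1.538
endloop
endfacet
facet normal -0.012 -0.090 -0.996
outer loop
vertex 2.524 3.253 1.094
vertex 2.568 2.626 1.15
vertex 2.001 2.902 1.132
endloop
endfacet
facet normal 0.058 0.907 -0.418
outer loop
vertex 2.629 3.508 1.662
vertex 2.524 3.253 1.094
vertex 2.039 3.447 1.448
endloop
endfacet
facet normal 0.301 0.663 0.686
outer loop
vertex 2.739 3.038 2.068
vertex 2.629 3.508 1.662
vertex 2.172 3.314 2.05
endloop
endfacet

endsolid


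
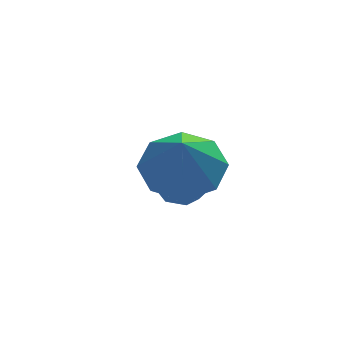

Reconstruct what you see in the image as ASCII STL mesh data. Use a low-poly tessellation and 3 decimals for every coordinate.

solid 
facet normal -0.306 0.952 -0.023
outer loop
vertex 1.5 1.63 -3.465
vertex 0.803 1.416 -3.045
vertex 1.494 1.648 -2.624
endloop
endfacet
facet normal 0.407 0.913 -0.017
outer loop
vertex 1.5 1.63 -3.465
vertex 1.494 1.648 -2.624
vertex 2.162 1.343 -3.033
endloop
endfacet
facet normal 0.612 0.533 -0.584
outer loop
vertex 1.5 1.63 -3.465
vertex 2.162 1.343 -3.033
vertex 1.885 0.923 -3.707
endloop
endfacet
facet normal 0.026 0.336 -0.941
outer loop
vertex 1.5 1.63 -3.465
vertex 1.885 0.923 -3.707
vertex 1.045 0.968 -3.714
endloop
endfacet
facet normal -0.541 0.595 -0.594
outer loop
vertex 1.5 1.63 -3.465
vertex 1.045 0.968 -3.714
vertex 0.803 1.416 -3.045
endloop
endfacet
facet normal 0.604 0.558 0.570
outer loop
vertex 2.162 1.343 -3.033
vertex 1.494 1.648 -2.624
vertex 1.875 0.952 -2.346
endloop
endfacet
facet normal -0.549 0.620 0.560
outer loop
vertex 1.494 1.648 -2.624
vertex 0.803 1.416 -3.045
vertex 1.035 0.997 -2.353
endloop
endfacet
facet normal -0.930 0.042 -0.365
outer loop
vertex 0.803 1.416 -3.045
vertex 1.045 0.968 -3.714
vertex 0.758 0.577 -3.027
endloop
endfacet
facet normal -0.012 -0.377 -0.926
outer loop
vertex 1.045 0.968 -3.714
vertex 1.885 0.923 -3.707
vertex 1.426 0.272 -3.436
endloop
endfacet
facet normal 0.936 -0.058 -0.349
outer loop
vertex 1.885 0.923 -3.707
vertex 2.162 1.343 -3.033
vertex 2.117 0.504 -3.015
endloop
endfacet
facet normal -0.026 -0.336 0.941
outer loop
vertex 1.42 0.29 -2.595
vertex 1.875 0.952 -2.346
vertex 1.035 0.997 -2.353
endloop
endfacet
facet normal -0.612 -0.533 0.584
outer loop
vertex 1.42 0.29 -2.595
vertex 1.035 0.997 -2.353
vertex 0.758 0.577 -3.027
endloop
endfacet
facet normal -0.407 -0.913 0.017
outer loop
vertex 1.42 0.29 -2.595
vertex 0.758 0.577 -3.027
vertex 1.426 0.272 -3.436
endloop
endfacet
facet normal 0.306 -0.952 0.023
outer loop
vertex 1.42 0.29 -2.595
vertex 1.426 0.272 -3.436
vertex 2.117 0.504 -3.015
endloop
endfacet
facet normal 0.541 -0.595 0.594
outer loop
vertex 1.42 0.29 -2.595
vertex 2.117 0.504 -3.015
vertex 1.875 0.952 -2.346
endloop
endfacet
facet normal 0.012 0.377 0.926
outer loop
vertex 1.035 0.997 -2.353
vertex 1.875 0.952 -2.346
vertex 1.494 1.648 -2.624
endloop
endfacet
facet normal -0.936 0.058 0.349
outer loop
vertex 0.758 0.577 -3.027
vertex 1.035 0.997 -2.353
vertex 0.803 1.416 -3.045
endloop
endfacet
facet normal -0.604 -0.558 -0.570
outer loop
vertex 1.426 0.272 -3.436
vertex 0.758 0.577 -3.027
vertex 1.045 0.968 -3.714
endloop
endfacet
facet normal 0.549 -0.620 -0.560
outer loop
vertex 2.117 0.504 -3.015
vertex 1.426 0.272 -3.436
vertex 1.885 0.923 -3.707
endloop
endfacet
facet normal 0.930 -0.042 0.365
outer loop
vertex 1.875 0.952 -2.346
vertex 2.117 0.504 -3.015
vertex 2.162 1.343 -3.033
endloop
endfacet
facet normal 0.131 0.542 -0.830
outer loop
vertex 1.883 -0.665 -0.623
vertex 1.026 -1.131 -1.063
vertex 1.19 -0.258 -0.467
endloop
endfacet
facet normal 0.372 0.297 0.879
outer loop
vertex 1.883 -0.665 -0.623
vertex 1.19 -0.258 -0.467
vertex 0.814 -2.009 0.283
endloop
endfacet
facet normal 0.131 0.542 -0.830
outer loop
vertex 1.19 -0.258 -0.467
vertex 1.026 -1.131 -1.063
vertex 0.401 -0.362 -0.659
endloop
endfacet
facet normal -0.267 0.427 0.864
outer loop
vertex 1.19 -0.258 -0.467
vertex 0.401 -0.362 -0.659
vertex 0.814 -2.009 0.283
endloop
endfacet
facet normal 0.131 0.542 -0.830
outer loop
vertex 0.401 -0.362 -0.659
vertex 1.026 -1.131 -1.063
vertex -0.022 -0.917 -1.088
endloop
endfacet
facet normal -0.791 0.142 0.595
outer loop
vertex 0.401 -0.362 -0.659
vertex -0.022 -0.917 -1.088
vertex 0.814 -2.009 0.283
endloop
endfacet
facet normal 0.130 0.542 -0.830
outer loop
vertex -0.022 -0.917 -1.088
vertex 1.026 -1.131 -1.063
vertex 0.169 -1.597 -1.502
endloop
endfacet
facet normal -0.891 -0.391 0.232
outer loop
vertex -0.022 -0.917 -1.088
vertex 0.169 -1.597 -1.502
vertex 0.814 -2.009 0.283
endloop
endfacet
facet normal 0.131 0.541 -0.831
outer loop
vertex 0.169 -1.597 -1.502
vertex 1.026 -1.131 -1.063
vertex 0.862 -2.005 -1.658
endloop
endfacet
facet normal -0.510 -0.860 -0.014
outer loop
vertex 0.169 -1.597 -1.502
vertex 0.862 -2.005 -1.658
vertex 0.814 -2.009 0.283
endloop
endfacet
facet normal 0.131 0.541 -0.831
outer loop
vertex 0.862 -2.005 -1.658
vertex 1.026 -1.131 -1.063
vertex 1.651 -1.901 -1.466
endloop
endfacet
facet normal 0.130 -0.991 0.001
outer loop
vertex 0.862 -2.005 -1.658
vertex 1.651 -1.901 -1.466
vertex 0.814 -2.009 0.283
endloop
endfacet
facet normal 0.132 0.541 -0.830
outer loop
vertex 1.651 -1.901 -1.466
vertex 1.026 -1.131 -1.063
vertex 2.074 -1.346 -1.037
endloop
endfacet
facet normal 0.654 -0.707 0.269
outer loop
vertex 1.651 -1.901 -1.466
vertex 2.074 -1.346 -1.037
vertex 0.814 -2.009 0.283
endloop
endfacet
facet normal 0.132 0.542 -0.830
outer loop
vertex 2.074 -1.346 -1.037
vertex 1.026 -1.131 -1.063
vertex 1.883 -0.665 -0.623
endloop
endfacet
facet normal 0.754 -0.173 0.633
outer loop
vertex 2.074 -1.346 -1.037
vertex 1.883 -0.665 -0.623
vertex 0.814 -2.009 0.283
endloop
endfacet

endsolid


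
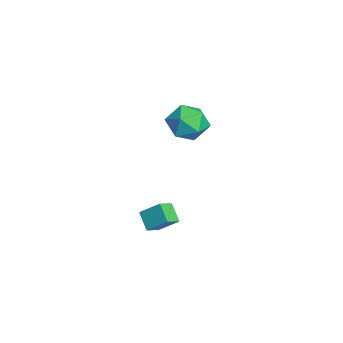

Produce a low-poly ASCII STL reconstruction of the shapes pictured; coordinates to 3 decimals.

solid 
facet normal -0.712 -0.277 0.646
outer loop
vertex 3.414 -0.576 -0.608
vertex 3.758 0.294 0.144
vertex 2.869 -0.039 -0.979
endloop
endfacet
facet normal -0.287 -0.724 -0.627
outer loop
vertex 3.602 0.246 -1.644
vertex 3.414 -0.576 -0.608
vertex 2.869 -0.039 -0.979
endloop
endfacet
facet normal -0.712 -0.277 0.646
outer loop
vertex 2.869 -0.039 -0.979
vertex 3.758 0.294 0.144
vertex 3.213 0.83 -0.227
endloop
endfacet
facet normal -0.641 0.631 -0.436
outer loop
vertex 3.213 0.83 -0.227
vertex 3.602 0.246 -1.644
vertex 2.869 -0.039 -0.979
endloop
endfacet
facet normal 0.641 -0.631 0.437
outer loop
vertex 3.414 -0.576 -0.608
vertex 4.491 0.579 -0.521
vertex 3.758 0.294 0.144
endloop
endfacet
facet normal -0.286 -0.725 -0.627
outer loop
vertex 4.147 -0.29 -1.273
vertex 3.414 -0.576 -0.608
vertex 3.602 0.246 -1.644
endloop
endfacet
facet normal 0.642 -0.631 0.436
outer loop
vertex 4.147 -0.29 -1.273
vertex 4.491 0.579 -0.521
vertex 3.414 -0.576 -0.608
endloop
endfacet
facet normal 0.286 0.725 0.626
outer loop
vertex 3.758 0.294 0.144
vertex 4.491 0.579 -0.521
vertex 3.213 0.83 -0.227
endloop
endfacet
facet normal -0.642 0.631 -0.436
outer loop
vertex 3.946 1.116 -0.892
vertex 3.602 0.246 -1.644
vertex 3.213 0.83 -0.227
endloop
endfacet
facet normal 0.287 0.724 0.627
outer loop
vertex 3.213 0.83 -0.227
vertex 4.491 0.579 -0.521
vertex 3.946 1.116 -0.892
endloop
endfacet
facet normal 0.712 0.277 -0.646
outer loop
vertex 3.946 1.116 -0.892
vertex 4.147 -0.29 -1.273
vertex 3.602 0.246 -1.644
endloop
endfacet
facet normal 0.712 0.277 -0.645
outer loop
vertex 4.491 0.579 -0.521
vertex 4.147 -0.29 -1.273
vertex 3.946 1.116 -0.892
endloop
endfacet
facet normal -0.177 0.899 0.400
outer loop
vertex -1.919 2.868 1.498
vertex -2.735 2.425 2.133
vertex -1.679 2.461 2.519
endloop
endfacet
facet normal 0.508 0.834 0.213
outer loop
vertex -1.919 2.868 1.498
vertex -1.679 2.461 2.519
vertex -0.986 2.259 1.656
endloop
endfacet
facet normal 0.534 0.692 -0.486
outer loop
vertex -1.919 2.868 1.498
vertex -0.986 2.259 1.656
vertex -1.614 2.098 0.737
endloop
endfacet
facet normal -0.136 0.669 -0.731
outer loop
vertex -1.919 2.868 1.498
vertex -1.614 2.098 0.737
vertex -2.695 2.2 1.031
endloop
endfacet
facet normal -0.576 0.797 -0.184
outer loop
vertex -1.919 2.868 1.498
vertex -2.695 2.2 1.031
vertex -2.735 2.425 2.133
endloop
endfacet
facet normal 0.780 0.275 0.562
outer loop
vertex -0.986 2.259 1.656
vertex -1.679 2.461 2.519
vertex -1.225 1.44 2.389
endloop
endfacet
facet normal -0.329 0.379 0.865
outer loop
vertex -1.679 2.461 2.519
vertex -2.735 2.425 2.133
vertex -2.306 1.542 2.683
endloop
endfacet
facet normal -0.974 0.214 -0.079
outer loop
vertex -2.735 2.425 2.133
vertex -2.695 2.2 1.031
vertex -2.934 1.381 1.764
endloop
endfacet
facet normal -0.262 0.006 -0.965
outer loop
vertex -2.695 2.2 1.031
vertex -1.614 2.098 0.737
vertex -2.241 1.179 0.901
endloop
endfacet
facet normal 0.821 0.045 -0.569
outer loop
vertex -1.614 2.098 0.737
vertex -0.986 2.259 1.656
vertex -1.185 1.215 1.287
endloop
endfacet
facet normal 0.136 -0.669 0.731
outer loop
vertex -2.001 0.772 1.922
vertex -1.225 1.44 2.389
vertex -2.306 1.542 2.683
endloop
endfacet
facet normal -0.534 -0.692 0.486
outer loop
vertex -2.001 0.772 1.922
vertex -2.306 1.542 2.683
vertex -2.934 1.381 1.764
endloop
endfacet
facet normal -0.508 -0.834 -0.213
outer loop
vertex -2.001 0.772 1.922
vertex -2.934 1.381 1.764
vertex -2.241 1.179 0.901
endloop
endfacet
facet normal 0.177 -0.899 -0.400
outer loop
vertex -2.001 0.772 1.922
vertex -2.241 1.179 0.901
vertex -1.185 1.215 1.287
endloop
endfacet
facet normal 0.576 -0.797 0.184
outer loop
vertex -2.001 0.772 1.922
vertex -1.185 1.215 1.287
vertex -1.225 1.44 2.389
endloop
endfacet
facet normal 0.262 -0.006 0.965
outer loop
vertex -2.306 1.542 2.683
vertex -1.225 1.44 2.389
vertex -1.679 2.461 2.519
endloop
endfacet
facet normal -0.821 -0.045 0.569
outer loop
vertex -2.934 1.381 1.764
vertex -2.306 1.542 2.683
vertex -2.735 2.425 2.133
endloop
endfacet
facet normal -0.780 -0.275 -0.562
outer loop
vertex -2.241 1.179 0.901
vertex -2.934 1.381 1.764
vertex -2.695 2.2 1.031
endloop
endfacet
facet normal 0.329 -0.379 -0.865
outer loop
vertex -1.185 1.215 1.287
vertex -2.241 1.179 0.901
vertex -1.614 2.098 0.737
endloop
endfacet
facet normal 0.974 -0.214 0.079
outer loop
vertex -1.225 1.44 2.389
vertex -1.185 1.215 1.287
vertex -0.986 2.259 1.656
endloop
endfacet

endsolid


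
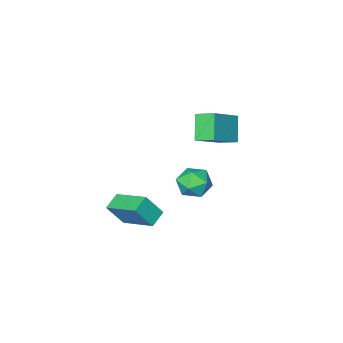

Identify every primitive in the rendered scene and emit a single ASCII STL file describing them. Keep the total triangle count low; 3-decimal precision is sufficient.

solid 
facet normal -0.362 -0.540 0.760
outer loop
vertex -2.559 0.127 4.021
vertex -4.0 -0.201 3.102
vertex -2.122 -0.71 3.634
endloop
endfacet
facet normal 0.828 0.188 0.528
outer loop
vertex -1.62 0.041 2.578
vertex -2.559 0.127 4.021
vertex -2.122 -0.71 3.634
endloop
endfacet
facet normal -0.362 -0.540 0.760
outer loop
vertex -2.122 -0.71 3.634
vertex -4.0 -0.201 3.102
vertex -3.563 -1.038 2.715
endloop
endfacet
facet normal 0.429 -0.820 -0.379
outer loop
vertex -3.563 -1.038 2.715
vertex -1.62 0.041 2.578
vertex -2.122 -0.71 3.634
endloop
endfacet
facet normal -0.429 0.820 0.379
outer loop
vertex -2.559 0.127 4.021
vertex -3.498 0.55 2.046
vertex -4.0 -0.201 3.102
endloop
endfacet
facet normal 0.828 0.188 0.528
outer loop
vertex -2.057 0.878 2.965
vertex -2.559 0.127 4.021
vertex -1.62 0.041 2.578
endloop
endfacet
facet normal -0.429 0.820 0.379
outer loop
vertex -2.057 0.878 2.965
vertex -3.498 0.55 2.046
vertex -2.559 0.127 4.021
endloop
endfacet
facet normal -0.828 -0.188 -0.528
outer loop
vertex -4.0 -0.201 3.102
vertex -3.498 0.55 2.046
vertex -3.563 -1.038 2.715
endloop
endfacet
facet normal 0.429 -0.820 -0.379
outer loop
vertex -3.061 -0.287 1.659
vertex -1.62 0.041 2.578
vertex -3.563 -1.038 2.715
endloop
endfacet
facet normal -0.828 -0.188 -0.528
outer loop
vertex -3.563 -1.038 2.715
vertex -3.498 0.55 2.046
vertex -3.061 -0.287 1.659
endloop
endfacet
facet normal 0.362 0.540 -0.760
outer loop
vertex -3.061 -0.287 1.659
vertex -2.057 0.878 2.965
vertex -1.62 0.041 2.578
endloop
endfacet
facet normal 0.362 0.540 -0.760
outer loop
vertex -3.498 0.55 2.046
vertex -2.057 0.878 2.965
vertex -3.061 -0.287 1.659
endloop
endfacet
facet normal -0.511 0.247 -0.823
outer loop
vertex 0.049 -2.327 -2.916
vertex -0.399 -0.564 -2.109
vertex 0.804 -1.97 -3.278
endloop
endfacet
facet normal 0.225 -0.886 -0.405
outer loop
vertex 1.479 -2.296 -2.191
vertex 0.049 -2.327 -2.916
vertex 0.804 -1.97 -3.278
endloop
endfacet
facet normal -0.511 0.248 -0.823
outer loop
vertex 0.804 -1.97 -3.278
vertex -0.399 -0.564 -2.109
vertex 0.356 -0.207 -2.47
endloop
endfacet
facet normal 0.829 0.393 -0.397
outer loop
vertex 0.356 -0.207 -2.47
vertex 1.479 -2.296 -2.191
vertex 0.804 -1.97 -3.278
endloop
endfacet
facet normal -0.829 -0.393 0.397
outer loop
vertex 0.049 -2.327 -2.916
vertex 0.276 -0.89 -1.022
vertex -0.399 -0.564 -2.109
endloop
endfacet
facet normal 0.225 -0.886 -0.406
outer loop
vertex 0.724 -2.653 -1.83
vertex 0.049 -2.327 -2.916
vertex 1.479 -2.296 -2.191
endloop
endfacet
facet normal -0.829 -0.393 0.397
outer loop
vertex 0.724 -2.653 -1.83
vertex 0.276 -0.89 -1.022
vertex 0.049 -2.327 -2.916
endloop
endfacet
facet normal -0.225 0.886 0.405
outer loop
vertex -0.399 -0.564 -2.109
vertex 0.276 -0.89 -1.022
vertex 0.356 -0.207 -2.47
endloop
endfacet
facet normal 0.829 0.393 -0.398
outer loop
vertex 1.031 -0.533 -1.384
vertex 1.479 -2.296 -2.191
vertex 0.356 -0.207 -2.47
endloop
endfacet
facet normal -0.225 0.886 0.406
outer loop
vertex 0.356 -0.207 -2.47
vertex 0.276 -0.89 -1.022
vertex 1.031 -0.533 -1.384
endloop
endfacet
facet normal 0.511 -0.247 0.823
outer loop
vertex 1.031 -0.533 -1.384
vertex 0.724 -2.653 -1.83
vertex 1.479 -2.296 -2.191
endloop
endfacet
facet normal 0.511 -0.247 0.823
outer loop
vertex 0.276 -0.89 -1.022
vertex 0.724 -2.653 -1.83
vertex 1.031 -0.533 -1.384
endloop
endfacet
facet normal -0.773 0.535 0.340
outer loop
vertex -3.201 -0.921 -1.699
vertex -3.124 -1.323 -0.892
vertex -2.67 -0.559 -1.062
endloop
endfacet
facet normal -0.416 0.895 -0.162
outer loop
vertex -3.201 -0.921 -1.699
vertex -2.67 -0.559 -1.062
vertex -2.391 -0.585 -1.922
endloop
endfacet
facet normal -0.417 0.502 -0.758
outer loop
vertex -3.201 -0.921 -1.699
vertex -2.391 -0.585 -1.922
vertex -2.673 -1.365 -2.283
endloop
endfacet
facet normal -0.775 -0.101 -0.624
outer loop
vertex -3.201 -0.921 -1.699
vertex -2.673 -1.365 -2.283
vertex -3.126 -1.82 -1.647
endloop
endfacet
facet normal -0.995 -0.080 0.055
outer loop
vertex -3.201 -0.921 -1.699
vertex -3.126 -1.82 -1.647
vertex -3.124 -1.323 -0.892
endloop
endfacet
facet normal 0.261 0.964 0.056
outer loop
vertex -2.391 -0.585 -1.922
vertex -2.67 -0.559 -1.062
vertex -1.814 -0.78 -1.253
endloop
endfacet
facet normal -0.318 0.382 0.868
outer loop
vertex -2.67 -0.559 -1.062
vertex -3.124 -1.323 -0.892
vertex -2.267 -1.235 -0.617
endloop
endfacet
facet normal -0.678 -0.613 0.406
outer loop
vertex -3.124 -1.323 -0.892
vertex -3.126 -1.82 -1.647
vertex -2.549 -2.015 -0.978
endloop
endfacet
facet normal -0.321 -0.647 -0.692
outer loop
vertex -3.126 -1.82 -1.647
vertex -2.673 -1.365 -2.283
vertex -2.27 -2.041 -1.838
endloop
endfacet
facet normal 0.258 0.327 -0.909
outer loop
vertex -2.673 -1.365 -2.283
vertex -2.391 -0.585 -1.922
vertex -1.816 -1.277 -2.008
endloop
endfacet
facet normal 0.775 0.101 0.624
outer loop
vertex -1.739 -1.679 -1.201
vertex -1.814 -0.78 -1.253
vertex -2.267 -1.235 -0.617
endloop
endfacet
facet normal 0.417 -0.502 0.758
outer loop
vertex -1.739 -1.679 -1.201
vertex -2.267 -1.235 -0.617
vertex -2.549 -2.015 -0.978
endloop
endfacet
facet normal 0.416 -0.895 0.162
outer loop
vertex -1.739 -1.679 -1.201
vertex -2.549 -2.015 -0.978
vertex -2.27 -2.041 -1.838
endloop
endfacet
facet normal 0.773 -0.535 -0.340
outer loop
vertex -1.739 -1.679 -1.201
vertex -2.27 -2.041 -1.838
vertex -1.816 -1.277 -2.008
endloop
endfacet
facet normal 0.995 0.080 -0.055
outer loop
vertex -1.739 -1.679 -1.201
vertex -1.816 -1.277 -2.008
vertex -1.814 -0.78 -1.253
endloop
endfacet
facet normal 0.321 0.647 0.692
outer loop
vertex -2.267 -1.235 -0.617
vertex -1.814 -0.78 -1.253
vertex -2.67 -0.559 -1.062
endloop
endfacet
facet normal -0.258 -0.327 0.909
outer loop
vertex -2.549 -2.015 -0.978
vertex -2.267 -1.235 -0.617
vertex -3.124 -1.323 -0.892
endloop
endfacet
facet normal -0.261 -0.964 -0.056
outer loop
vertex -2.27 -2.041 -1.838
vertex -2.549 -2.015 -0.978
vertex -3.126 -1.82 -1.647
endloop
endfacet
facet normal 0.318 -0.382 -0.868
outer loop
vertex -1.816 -1.277 -2.008
vertex -2.27 -2.041 -1.838
vertex -2.673 -1.365 -2.283
endloop
endfacet
facet normal 0.678 0.613 -0.406
outer loop
vertex -1.814 -0.78 -1.253
vertex -1.816 -1.277 -2.008
vertex -2.391 -0.585 -1.922
endloop
endfacet

endsolid


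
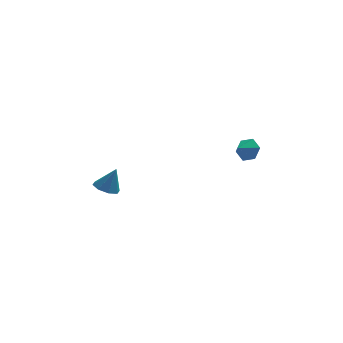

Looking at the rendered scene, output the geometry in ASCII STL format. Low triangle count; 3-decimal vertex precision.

solid 
facet normal 0.648 0.577 -0.496
outer loop
vertex 4.533 -0.213 3.856
vertex 3.894 0.196 3.497
vertex 4.21 0.468 4.226
endloop
endfacet
facet normal 0.175 -0.405 0.898
outer loop
vertex 4.533 -0.213 3.856
vertex 4.21 0.468 4.226
vertex 3.206 -0.416 4.023
endloop
endfacet
facet normal 0.648 0.577 -0.496
outer loop
vertex 4.21 0.468 4.226
vertex 3.894 0.196 3.497
vertex 3.57 0.877 3.866
endloop
endfacet
facet normal -0.371 0.214 0.903
outer loop
vertex 4.21 0.468 4.226
vertex 3.57 0.877 3.866
vertex 3.206 -0.416 4.023
endloop
endfacet
facet normal 0.648 0.577 -0.496
outer loop
vertex 3.57 0.877 3.866
vertex 3.894 0.196 3.497
vertex 3.254 0.605 3.137
endloop
endfacet
facet normal -0.913 0.292 0.287
outer loop
vertex 3.57 0.877 3.866
vertex 3.254 0.605 3.137
vertex 3.206 -0.416 4.023
endloop
endfacet
facet normal 0.648 0.577 -0.497
outer loop
vertex 3.254 0.605 3.137
vertex 3.894 0.196 3.497
vertex 3.577 -0.076 2.768
endloop
endfacet
facet normal -0.908 -0.249 -0.336
outer loop
vertex 3.254 0.605 3.137
vertex 3.577 -0.076 2.768
vertex 3.206 -0.416 4.023
endloop
endfacet
facet normal 0.648 0.577 -0.497
outer loop
vertex 3.577 -0.076 2.768
vertex 3.894 0.196 3.497
vertex 4.217 -0.485 3.127
endloop
endfacet
facet normal -0.362 -0.867 -0.342
outer loop
vertex 3.577 -0.076 2.768
vertex 4.217 -0.485 3.127
vertex 3.206 -0.416 4.023
endloop
endfacet
facet normal 0.648 0.577 -0.496
outer loop
vertex 4.217 -0.485 3.127
vertex 3.894 0.196 3.497
vertex 4.533 -0.213 3.856
endloop
endfacet
facet normal 0.179 -0.945 0.275
outer loop
vertex 4.217 -0.485 3.127
vertex 4.533 -0.213 3.856
vertex 3.206 -0.416 4.023
endloop
endfacet
facet normal -0.391 -0.095 -0.916
outer loop
vertex -3.789 0.464 0.707
vertex -4.265 -0.173 0.976
vertex -4.359 0.66 0.93
endloop
endfacet
facet normal 0.395 0.890 0.226
outer loop
vertex -3.789 0.464 0.707
vertex -4.359 0.66 0.93
vertex -3.655 -0.027 2.404
endloop
endfacet
facet normal -0.391 -0.095 -0.916
outer loop
vertex -4.359 0.66 0.93
vertex -4.265 -0.173 0.976
vertex -4.874 0.368 1.18
endloop
endfacet
facet normal -0.231 0.835 0.499
outer loop
vertex -4.359 0.66 0.93
vertex -4.874 0.368 1.18
vertex -3.655 -0.027 2.404
endloop
endfacet
facet normal -0.391 -0.095 -0.915
outer loop
vertex -4.874 0.368 1.18
vertex -4.265 -0.173 0.976
vertex -5.032 -0.241 1.311
endloop
endfacet
facet normal -0.620 0.315 0.719
outer loop
vertex -4.874 0.368 1.18
vertex -5.032 -0.241 1.311
vertex -3.655 -0.027 2.404
endloop
endfacet
facet normal -0.392 -0.093 -0.915
outer loop
vertex -5.032 -0.241 1.311
vertex -4.265 -0.173 0.976
vertex -4.742 -0.811 1.245
endloop
endfacet
facet normal -0.544 -0.364 0.756
outer loop
vertex -5.032 -0.241 1.311
vertex -4.742 -0.811 1.245
vertex -3.655 -0.027 2.404
endloop
endfacet
facet normal -0.391 -0.093 -0.916
outer loop
vertex -4.742 -0.811 1.245
vertex -4.265 -0.173 0.976
vertex -4.171 -1.007 1.021
endloop
endfacet
facet normal -0.046 -0.807 0.589
outer loop
vertex -4.742 -0.811 1.245
vertex -4.171 -1.007 1.021
vertex -3.655 -0.027 2.404
endloop
endfacet
facet normal -0.391 -0.094 -0.915
outer loop
vertex -4.171 -1.007 1.021
vertex -4.265 -0.173 0.976
vertex -3.656 -0.715 0.771
endloop
endfacet
facet normal 0.579 -0.751 0.316
outer loop
vertex -4.171 -1.007 1.021
vertex -3.656 -0.715 0.771
vertex -3.655 -0.027 2.404
endloop
endfacet
facet normal -0.392 -0.094 -0.915
outer loop
vertex -3.656 -0.715 0.771
vertex -4.265 -0.173 0.976
vertex -3.498 -0.105 0.641
endloop
endfacet
facet normal 0.968 -0.230 0.096
outer loop
vertex -3.656 -0.715 0.771
vertex -3.498 -0.105 0.641
vertex -3.655 -0.027 2.404
endloop
endfacet
facet normal -0.391 -0.094 -0.915
outer loop
vertex -3.498 -0.105 0.641
vertex -4.265 -0.173 0.976
vertex -3.789 0.464 0.707
endloop
endfacet
facet normal 0.892 0.449 0.060
outer loop
vertex -3.498 -0.105 0.641
vertex -3.789 0.464 0.707
vertex -3.655 -0.027 2.404
endloop
endfacet

endsolid


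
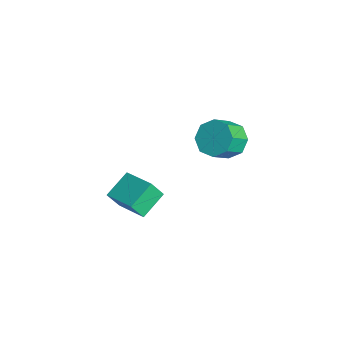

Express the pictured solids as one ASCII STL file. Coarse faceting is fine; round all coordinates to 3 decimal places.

solid 
facet normal -0.398 0.675 -0.621
outer loop
vertex 3.887 2.369 2.825
vertex 2.889 2.003 3.067
vertex 3.549 2.768 3.476
endloop
endfacet
facet normal 0.823 0.562 0.083
outer loop
vertex 3.887 2.369 2.825
vertex 3.549 2.768 3.476
vertex 4.469 1.383 3.731
endloop
endfacet
facet normal 0.823 0.562 0.083
outer loop
vertex 4.469 1.383 3.731
vertex 3.549 2.768 3.476
vertex 4.131 1.782 4.381
endloop
endfacet
facet normal 0.398 -0.675 0.621
outer loop
vertex 4.469 1.383 3.731
vertex 4.131 1.782 4.381
vertex 3.471 1.017 3.973
endloop
endfacet
facet normal -0.398 0.675 -0.621
outer loop
vertex 3.549 2.768 3.476
vertex 2.889 2.003 3.067
vertex 2.825 2.719 3.887
endloop
endfacet
facet normal 0.297 0.735 0.610
outer loop
vertex 3.549 2.768 3.476
vertex 2.825 2.719 3.887
vertex 4.131 1.782 4.381
endloop
endfacet
facet normal 0.297 0.735 0.609
outer loop
vertex 4.131 1.782 4.381
vertex 2.825 2.719 3.887
vertex 3.407 1.733 4.793
endloop
endfacet
facet normal 0.399 -0.675 0.621
outer loop
vertex 4.131 1.782 4.381
vertex 3.407 1.733 4.793
vertex 3.471 1.017 3.973
endloop
endfacet
facet normal -0.399 0.675 -0.621
outer loop
vertex 2.825 2.719 3.887
vertex 2.889 2.003 3.067
vertex 2.138 2.25 3.818
endloop
endfacet
facet normal -0.404 0.478 0.780
outer loop
vertex 2.825 2.719 3.887
vertex 2.138 2.25 3.818
vertex 3.407 1.733 4.793
endloop
endfacet
facet normal -0.404 0.478 0.780
outer loop
vertex 3.407 1.733 4.793
vertex 2.138 2.25 3.818
vertex 2.72 1.264 4.724
endloop
endfacet
facet normal 0.399 -0.675 0.621
outer loop
vertex 3.407 1.733 4.793
vertex 2.72 1.264 4.724
vertex 3.471 1.017 3.973
endloop
endfacet
facet normal -0.398 0.676 -0.620
outer loop
vertex 2.138 2.25 3.818
vertex 2.889 2.003 3.067
vertex 1.891 1.637 3.309
endloop
endfacet
facet normal -0.868 -0.059 0.493
outer loop
vertex 2.138 2.25 3.818
vertex 1.891 1.637 3.309
vertex 2.72 1.264 4.724
endloop
endfacet
facet normal -0.868 -0.059 0.493
outer loop
vertex 2.72 1.264 4.724
vertex 1.891 1.637 3.309
vertex 2.473 0.651 4.215
endloop
endfacet
facet normal 0.398 -0.676 0.620
outer loop
vertex 2.72 1.264 4.724
vertex 2.473 0.651 4.215
vertex 3.471 1.017 3.973
endloop
endfacet
facet normal -0.398 0.675 -0.621
outer loop
vertex 1.891 1.637 3.309
vertex 2.889 2.003 3.067
vertex 2.229 1.238 2.659
endloop
endfacet
facet normal -0.823 -0.562 -0.083
outer loop
vertex 1.891 1.637 3.309
vertex 2.229 1.238 2.659
vertex 2.473 0.651 4.215
endloop
endfacet
facet normal -0.823 -0.562 -0.083
outer loop
vertex 2.473 0.651 4.215
vertex 2.229 1.238 2.659
vertex 2.811 0.252 3.564
endloop
endfacet
facet normal 0.398 -0.675 0.621
outer loop
vertex 2.473 0.651 4.215
vertex 2.811 0.252 3.564
vertex 3.471 1.017 3.973
endloop
endfacet
facet normal -0.399 0.675 -0.621
outer loop
vertex 2.229 1.238 2.659
vertex 2.889 2.003 3.067
vertex 2.953 1.287 2.247
endloop
endfacet
facet normal -0.297 -0.735 -0.610
outer loop
vertex 2.229 1.238 2.659
vertex 2.953 1.287 2.247
vertex 2.811 0.252 3.564
endloop
endfacet
facet normal -0.296 -0.735 -0.610
outer loop
vertex 2.811 0.252 3.564
vertex 2.953 1.287 2.247
vertex 3.535 0.301 3.153
endloop
endfacet
facet normal 0.398 -0.675 0.621
outer loop
vertex 2.811 0.252 3.564
vertex 3.535 0.301 3.153
vertex 3.471 1.017 3.973
endloop
endfacet
facet normal -0.399 0.675 -0.621
outer loop
vertex 2.953 1.287 2.247
vertex 2.889 2.003 3.067
vertex 3.64 1.756 2.316
endloop
endfacet
facet normal 0.404 -0.478 -0.780
outer loop
vertex 2.953 1.287 2.247
vertex 3.64 1.756 2.316
vertex 3.535 0.301 3.153
endloop
endfacet
facet normal 0.404 -0.478 -0.780
outer loop
vertex 3.535 0.301 3.153
vertex 3.64 1.756 2.316
vertex 4.222 0.77 3.222
endloop
endfacet
facet normal 0.399 -0.675 0.621
outer loop
vertex 3.535 0.301 3.153
vertex 4.222 0.77 3.222
vertex 3.471 1.017 3.973
endloop
endfacet
facet normal -0.398 0.676 -0.620
outer loop
vertex 3.64 1.756 2.316
vertex 2.889 2.003 3.067
vertex 3.887 2.369 2.825
endloop
endfacet
facet normal 0.868 0.059 -0.493
outer loop
vertex 3.64 1.756 2.316
vertex 3.887 2.369 2.825
vertex 4.222 0.77 3.222
endloop
endfacet
facet normal 0.868 0.059 -0.493
outer loop
vertex 4.222 0.77 3.222
vertex 3.887 2.369 2.825
vertex 4.469 1.383 3.731
endloop
endfacet
facet normal 0.398 -0.676 0.620
outer loop
vertex 4.222 0.77 3.222
vertex 4.469 1.383 3.731
vertex 3.471 1.017 3.973
endloop
endfacet
facet normal -0.476 0.749 0.461
outer loop
vertex -0.663 -2.351 -1.77
vertex 1.122 -1.527 -1.267
vertex -0.665 -1.697 -2.835
endloop
endfacet
facet normal -0.880 -0.406 -0.248
outer loop
vertex 0.158 -2.993 -3.633
vertex -0.663 -2.351 -1.77
vertex -0.665 -1.697 -2.835
endloop
endfacet
facet normal -0.476 0.749 0.461
outer loop
vertex -0.665 -1.697 -2.835
vertex 1.122 -1.527 -1.267
vertex 1.12 -0.873 -2.332
endloop
endfacet
facet normal -0.002 0.524 -0.852
outer loop
vertex 1.12 -0.873 -2.332
vertex 0.158 -2.993 -3.633
vertex -0.665 -1.697 -2.835
endloop
endfacet
facet normal 0.002 -0.524 0.852
outer loop
vertex -0.663 -2.351 -1.77
vertex 1.945 -2.823 -2.065
vertex 1.122 -1.527 -1.267
endloop
endfacet
facet normal -0.880 -0.406 -0.248
outer loop
vertex 0.16 -3.647 -2.568
vertex -0.663 -2.351 -1.77
vertex 0.158 -2.993 -3.633
endloop
endfacet
facet normal 0.002 -0.524 0.852
outer loop
vertex 0.16 -3.647 -2.568
vertex 1.945 -2.823 -2.065
vertex -0.663 -2.351 -1.77
endloop
endfacet
facet normal 0.880 0.406 0.248
outer loop
vertex 1.122 -1.527 -1.267
vertex 1.945 -2.823 -2.065
vertex 1.12 -0.873 -2.332
endloop
endfacet
facet normal -0.002 0.524 -0.852
outer loop
vertex 1.943 -2.169 -3.13
vertex 0.158 -2.993 -3.633
vertex 1.12 -0.873 -2.332
endloop
endfacet
facet normal 0.880 0.406 0.248
outer loop
vertex 1.12 -0.873 -2.332
vertex 1.945 -2.823 -2.065
vertex 1.943 -2.169 -3.13
endloop
endfacet
facet normal 0.476 -0.749 -0.461
outer loop
vertex 1.943 -2.169 -3.13
vertex 0.16 -3.647 -2.568
vertex 0.158 -2.993 -3.633
endloop
endfacet
facet normal 0.476 -0.749 -0.461
outer loop
vertex 1.945 -2.823 -2.065
vertex 0.16 -3.647 -2.568
vertex 1.943 -2.169 -3.13
endloop
endfacet

endsolid
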